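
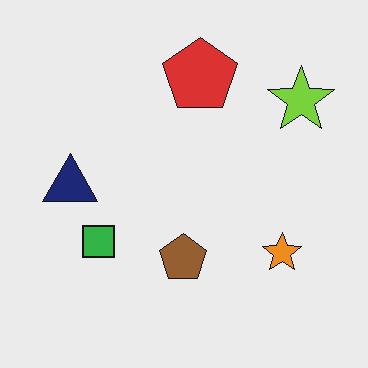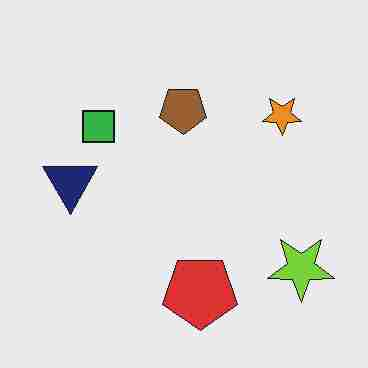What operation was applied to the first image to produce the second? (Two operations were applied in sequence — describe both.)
This is the original image flipped vertically (top ↔ bottom), then degraded with heavy JPEG compression.

The red pentagon is in the top of the first image and the bottom of the second — shapes on opposite sides of the horizontal midline have swapped in a mirror flip. Blocky 8×8 compression artifacts appear around shape edges and the flat background shows ringing — characteristic JPEG degradation.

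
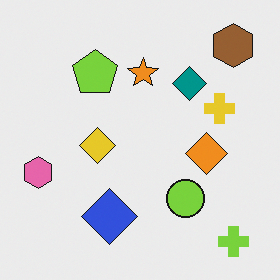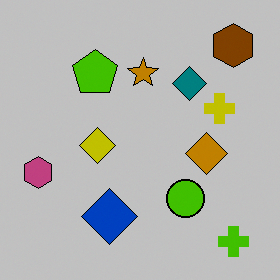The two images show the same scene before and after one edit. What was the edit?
The second image is the first aggressively posterized.

Each flat color has snapped to a coarser quantized level — most visibly, the near-white background has dropped to a flat grey.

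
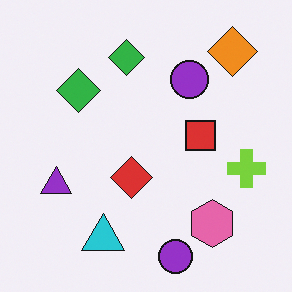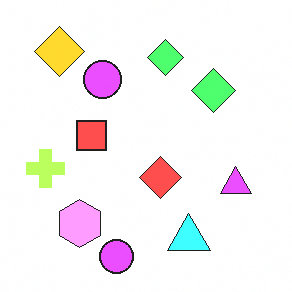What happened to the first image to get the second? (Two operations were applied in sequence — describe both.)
It was noticeably brightened, then flipped horizontally (left ↔ right).

Every pixel — background and shapes alike — is uniformly brightened. The lime cross is in the right of the first image and the left of the second — shapes on opposite sides of the vertical midline have swapped in a mirror flip.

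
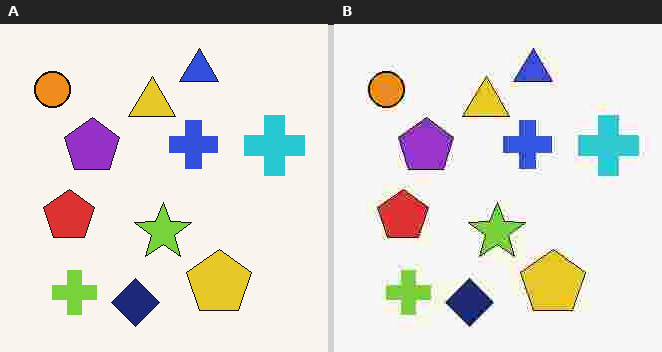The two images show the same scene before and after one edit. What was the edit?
The transformation is: heavily JPEG-compressed with obvious blocking artifacts.

Blocky 8×8 compression artifacts appear around shape edges and the flat background shows ringing — characteristic JPEG degradation.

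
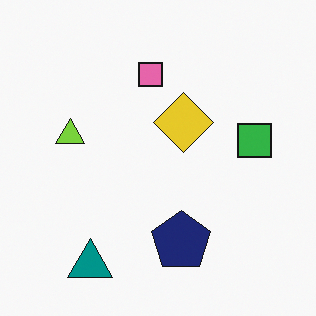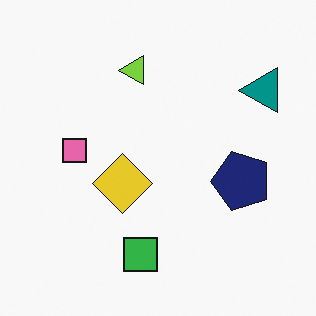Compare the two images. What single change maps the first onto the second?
The image was transposed (reflected across the top-left ↔ bottom-right diagonal).

Shapes have swapped their row and column positions — what was in the top-right is now in the bottom-left — a diagonal reflection.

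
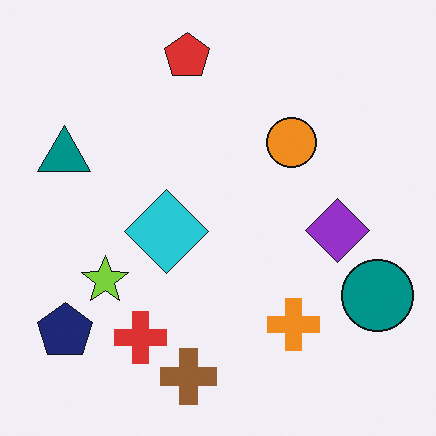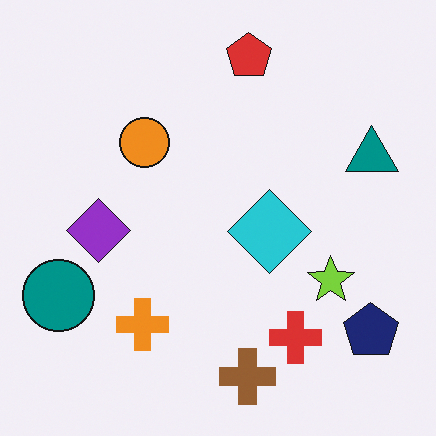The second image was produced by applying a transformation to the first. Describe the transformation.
The second image is the first flipped horizontally (left ↔ right).

The teal circle is in the bottom-right of the first image and the bottom-left of the second — shapes on opposite sides of the vertical midline have swapped in a mirror flip.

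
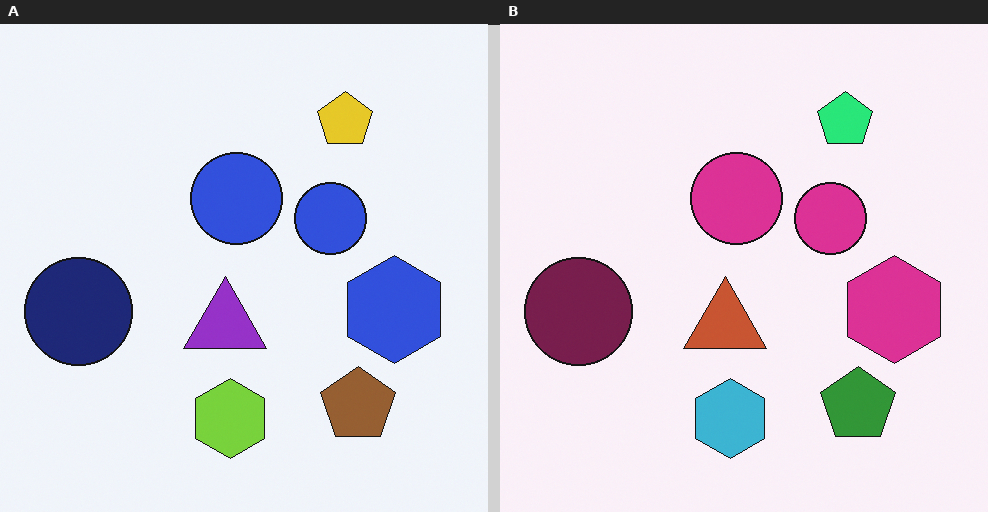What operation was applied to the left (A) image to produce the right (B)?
The right (B) image is the left (A) hue-shifted noticeably.

Every shape's color has rotated by the same amount around the hue wheel — a uniform hue shift.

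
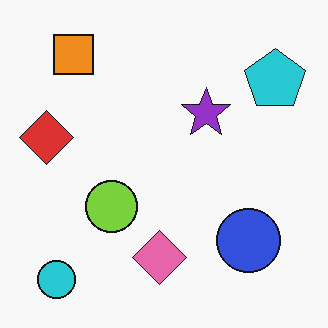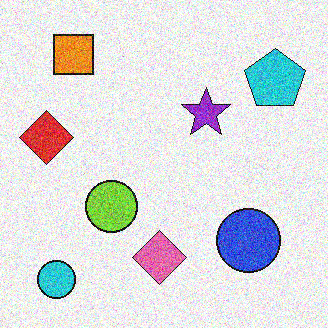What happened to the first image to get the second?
Degraded with a thick layer of grain.

Random speckle covers the whole image, including the flat background.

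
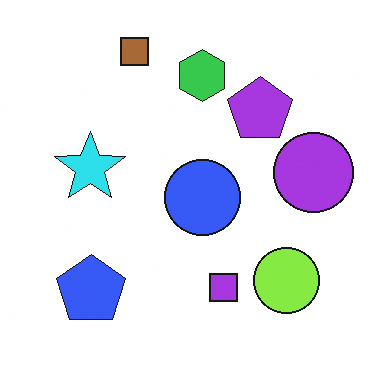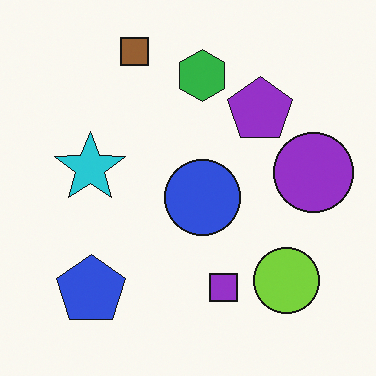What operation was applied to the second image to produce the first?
This is the original image slightly brightened.

Every pixel — background and shapes alike — is uniformly brightened.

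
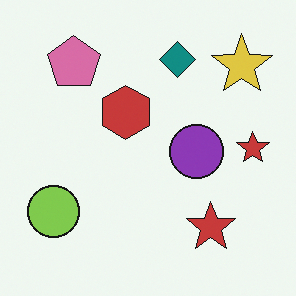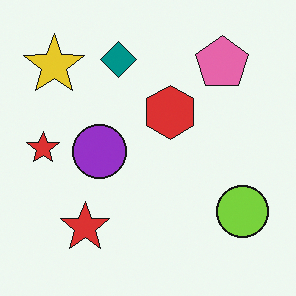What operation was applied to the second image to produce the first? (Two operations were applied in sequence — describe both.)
The transformation is: flipped horizontally (left ↔ right), then slightly desaturated.

The yellow star is in the top-left of the second image and the top-right of the first — shapes on opposite sides of the vertical midline have swapped in a mirror flip. All colors are more muted and greyish — a global saturation change.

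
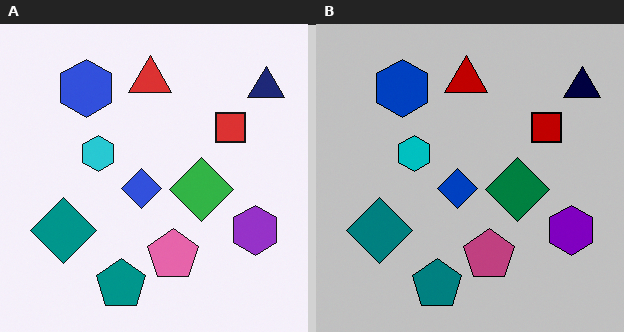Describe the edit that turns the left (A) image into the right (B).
The right (B) image is the left (A) aggressively posterized.

Each flat color has snapped to a coarser quantized level — most visibly, the near-white background has dropped to a flat grey.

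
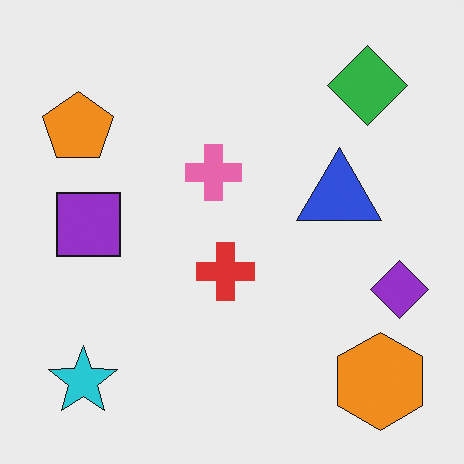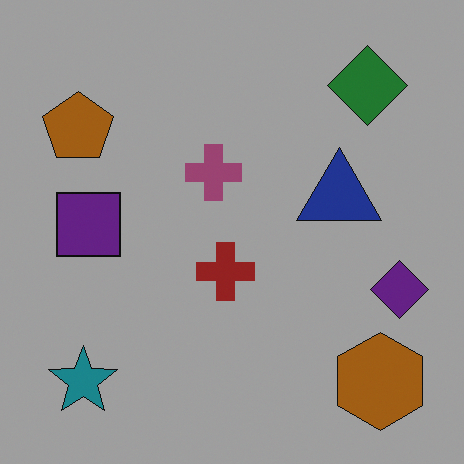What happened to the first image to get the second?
The image was noticeably darkened.

Every pixel — background and shapes alike — is uniformly darkened.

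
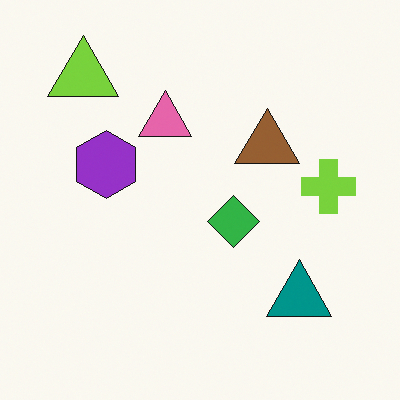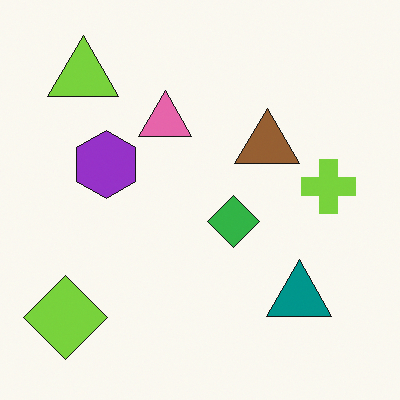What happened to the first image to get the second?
The image was overlaid with an additional lime diamond.

A lime diamond appears in the second image that is absent from the first.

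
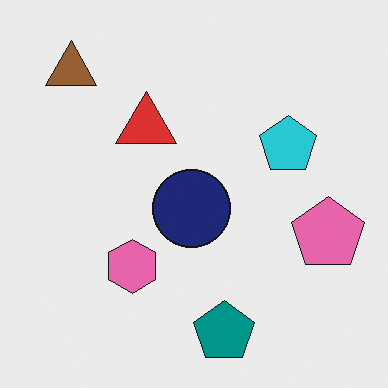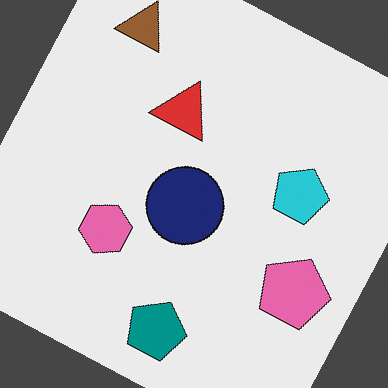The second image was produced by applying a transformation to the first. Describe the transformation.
This is the original image rotated clockwise by a moderate amount.

Every shape is tilted by the same angle and the image corners show triangular fill wedges — a whole-image rotation by a non-right angle.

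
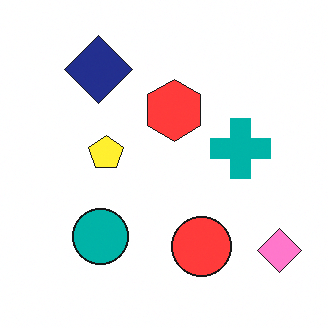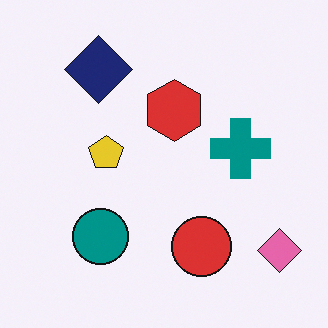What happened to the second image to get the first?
Brightened a little.

Every pixel — background and shapes alike — is uniformly brightened.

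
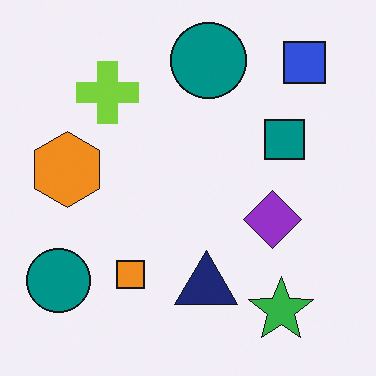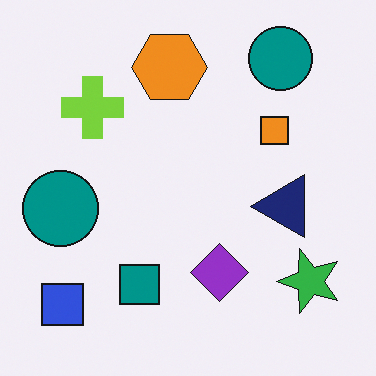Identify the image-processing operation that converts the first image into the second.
The second image is the first transposed (reflected across the top-left ↔ bottom-right diagonal).

Shapes have swapped their row and column positions — what was in the top-right is now in the bottom-left — a diagonal reflection.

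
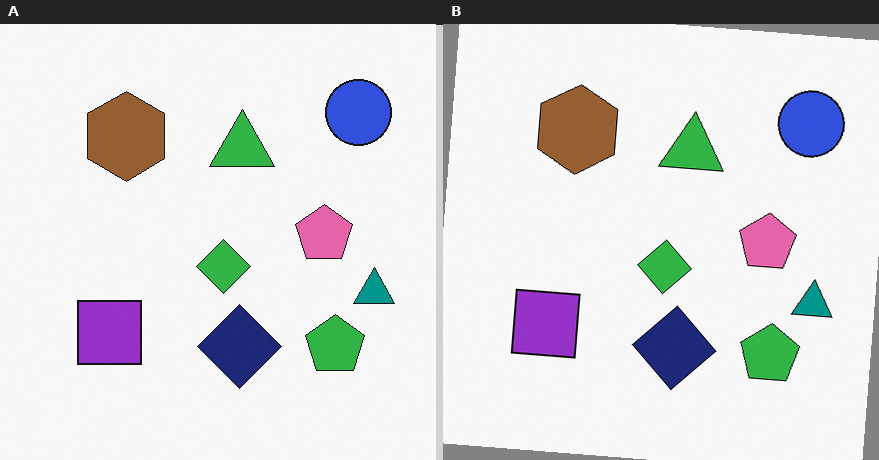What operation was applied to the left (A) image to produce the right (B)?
The image was rotated clockwise by a slight angle.

Every shape is tilted by the same angle and the image corners show triangular fill wedges — a whole-image rotation by a non-right angle.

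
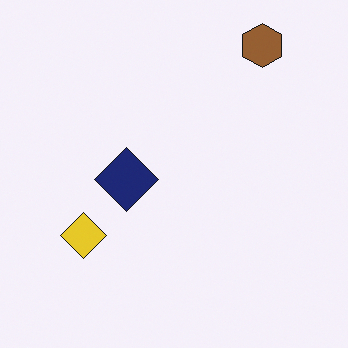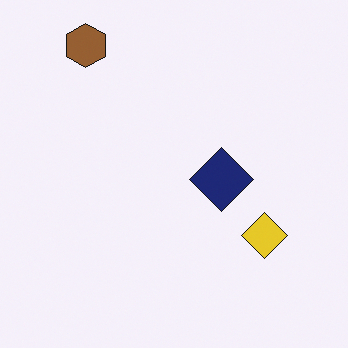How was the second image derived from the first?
The image was flipped horizontally (left ↔ right).

The yellow diamond is in the bottom-left of the first image and the bottom-right of the second — shapes on opposite sides of the vertical midline have swapped in a mirror flip.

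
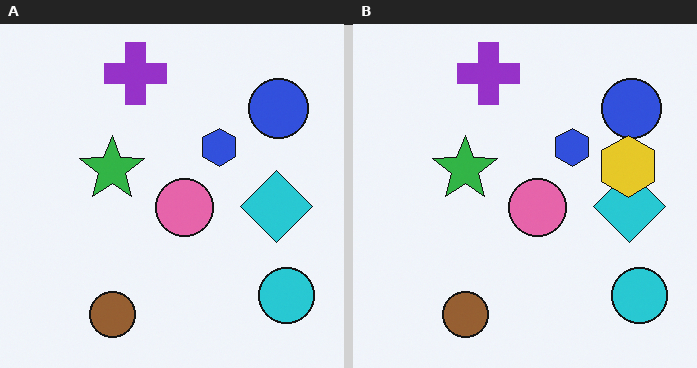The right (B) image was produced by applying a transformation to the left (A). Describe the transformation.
The image was overlaid with an additional yellow hexagon.

A yellow hexagon appears in the right (B) image that is absent from the left (A).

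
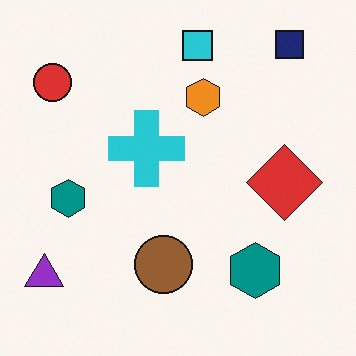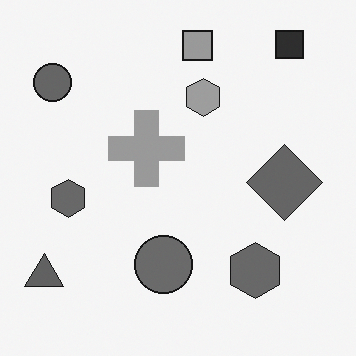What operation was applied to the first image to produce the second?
Converted to grayscale.

All color is removed — every shape is now a shade of grey.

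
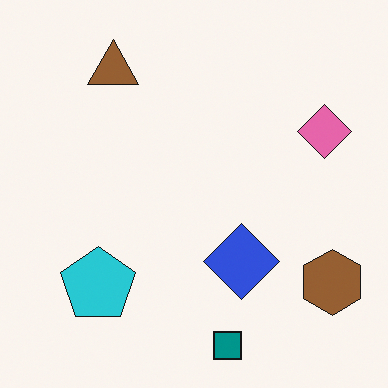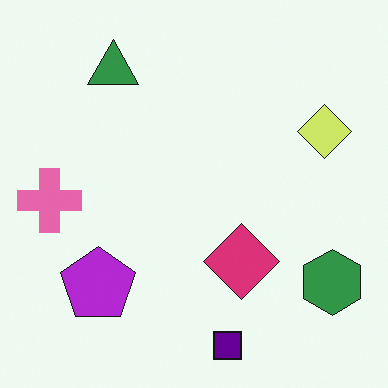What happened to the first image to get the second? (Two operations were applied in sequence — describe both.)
This is the original image hue-shifted noticeably, then overlaid with an additional pink cross.

Every shape's color has rotated by the same amount around the hue wheel — a uniform hue shift. A pink cross appears in the second image that is absent from the first.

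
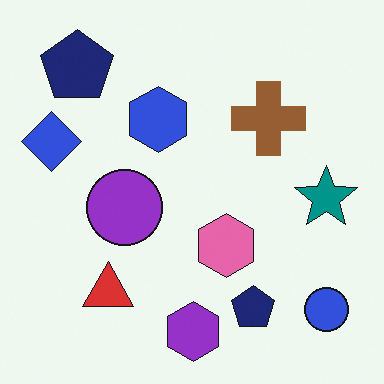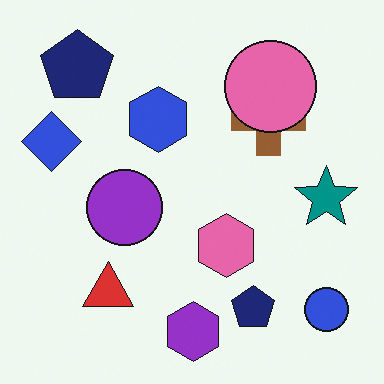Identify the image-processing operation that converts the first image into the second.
The image was overlaid with an additional pink circle.

A pink circle appears in the second image that is absent from the first.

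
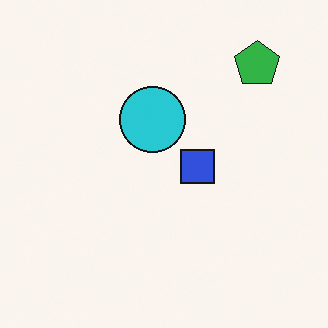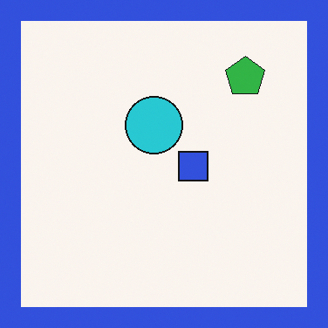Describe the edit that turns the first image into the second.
Framed with a blue border.

A solid blue frame runs around the edge of the second image, with the content slightly shrunk inside it.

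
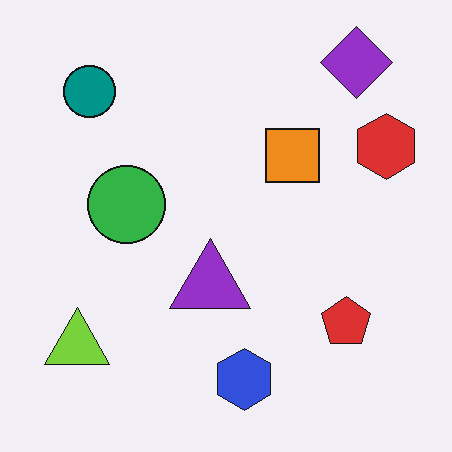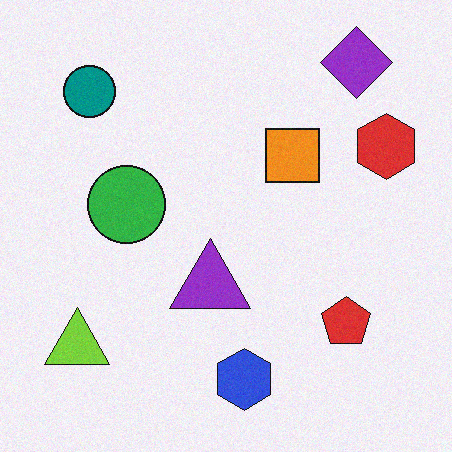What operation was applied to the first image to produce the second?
The image was degraded with subtle gaussian noise.

Random speckle covers the whole image, including the flat background.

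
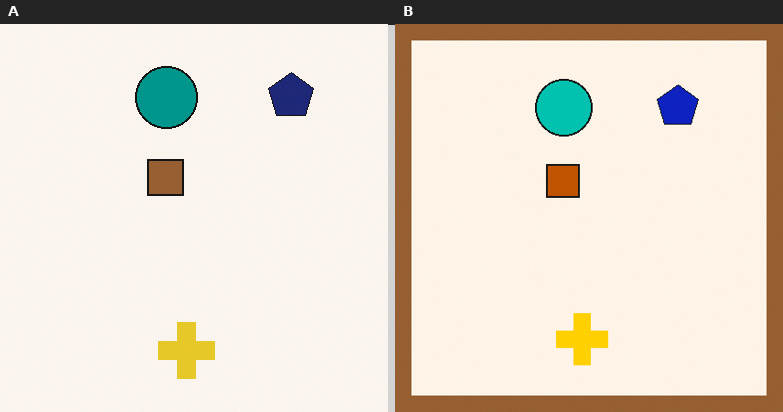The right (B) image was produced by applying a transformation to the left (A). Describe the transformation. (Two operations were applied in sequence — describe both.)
The transformation is: heavily oversaturated, then framed with a brown border.

All colors are more vivid — a global saturation change. A solid brown frame runs around the edge of the right (B) image, with the content slightly shrunk inside it.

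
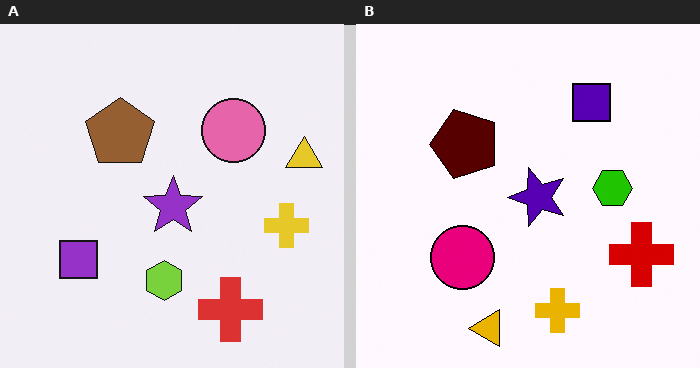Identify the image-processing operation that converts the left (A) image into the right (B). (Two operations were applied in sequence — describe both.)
The right (B) image is the left (A) given much higher contrast, then transposed (reflected across the top-left ↔ bottom-right diagonal).

Tones are pushed away from mid-grey across the whole image — a global contrast change. Shapes have swapped their row and column positions — what was in the top-right is now in the bottom-left — a diagonal reflection.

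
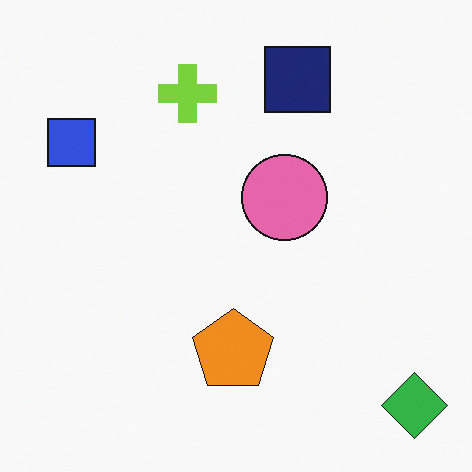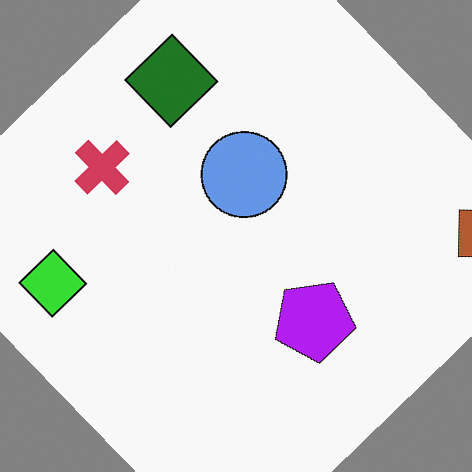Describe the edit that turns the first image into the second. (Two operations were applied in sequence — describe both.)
It was hue-shifted through roughly half the color wheel, then rotated counter-clockwise by a large amount — several tens of degrees.

Every shape's color has rotated by the same amount around the hue wheel — a uniform hue shift. Every shape is tilted by the same angle and the image corners show triangular fill wedges — a whole-image rotation by a non-right angle.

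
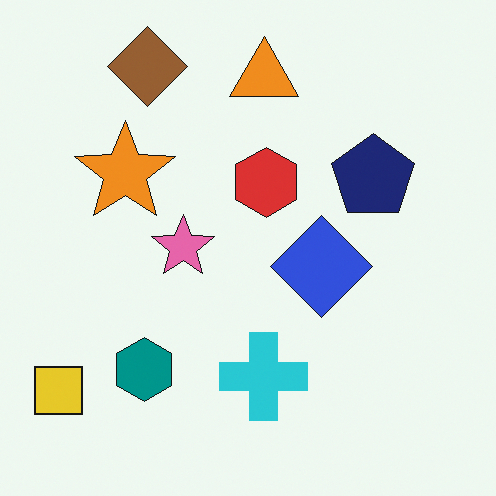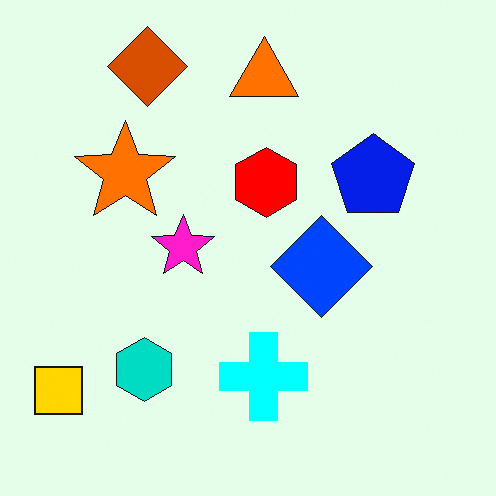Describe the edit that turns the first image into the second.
It was heavily oversaturated.

All colors are more vivid — a global saturation change.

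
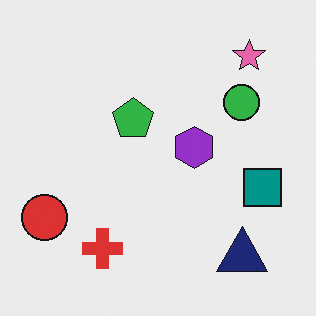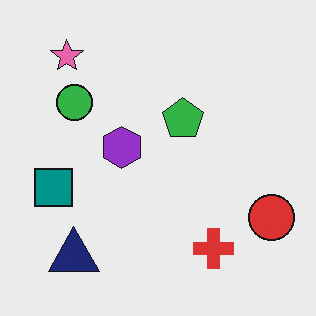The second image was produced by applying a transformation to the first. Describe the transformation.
Flipped horizontally (left ↔ right).

The red circle is in the bottom-left of the first image and the bottom-right of the second — shapes on opposite sides of the vertical midline have swapped in a mirror flip.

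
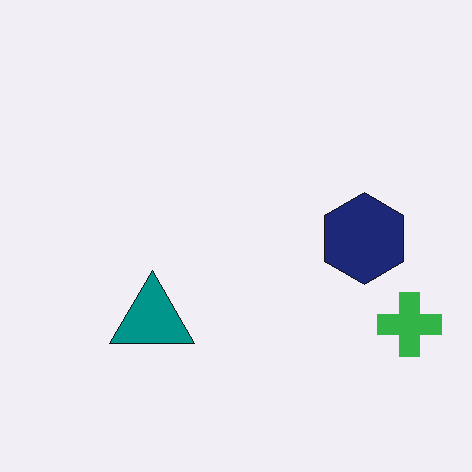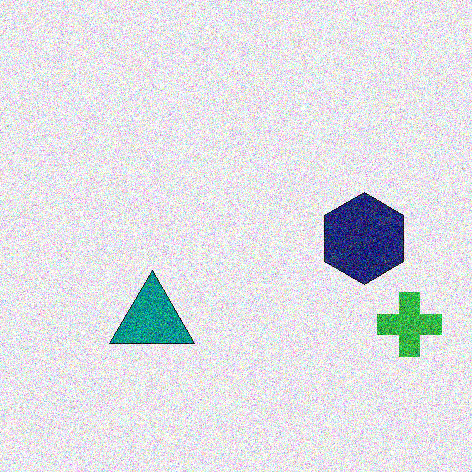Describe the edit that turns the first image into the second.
The image was degraded with a thick layer of grain.

Random speckle covers the whole image, including the flat background.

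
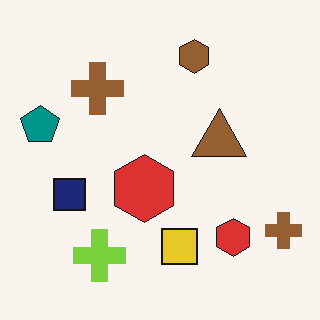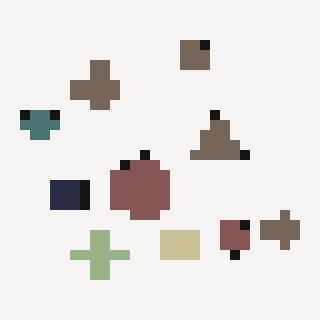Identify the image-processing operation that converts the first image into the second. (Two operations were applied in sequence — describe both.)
Heavily desaturated, then coarsely pixelated.

All colors are more muted and greyish — a global saturation change. Shapes are reduced to large square blocks; fine edges and outlines are lost — a downscale-then-upscale (mosaic) effect.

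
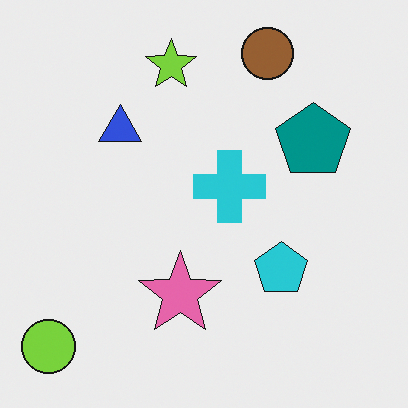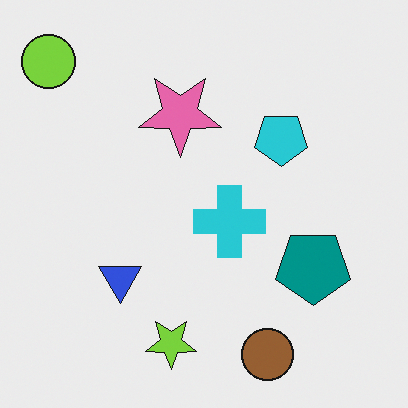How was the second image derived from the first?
The image was flipped vertically (top ↔ bottom).

The brown circle is in the top of the first image and the bottom of the second — shapes on opposite sides of the horizontal midline have swapped in a mirror flip.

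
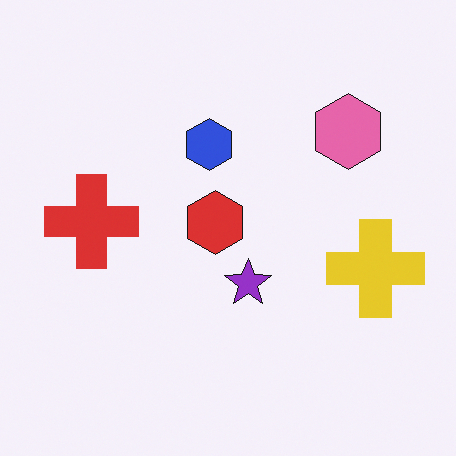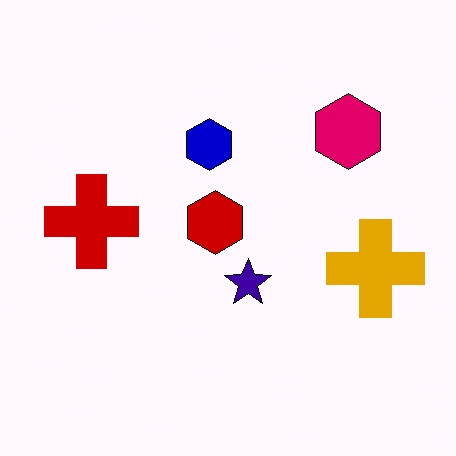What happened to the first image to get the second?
Given much higher contrast.

Tones are pushed away from mid-grey across the whole image — a global contrast change.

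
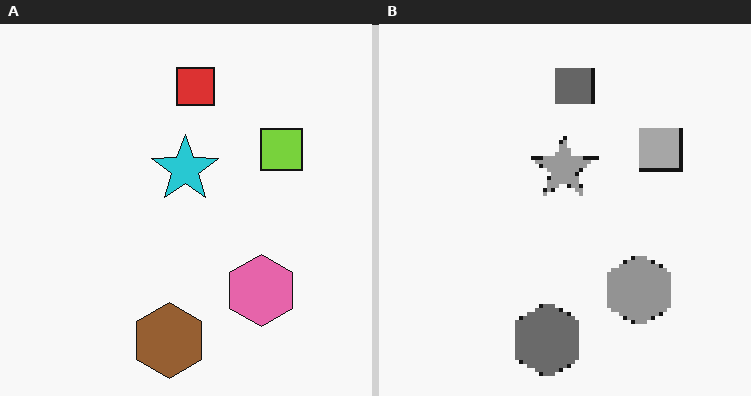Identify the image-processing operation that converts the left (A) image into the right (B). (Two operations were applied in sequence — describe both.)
It was converted to grayscale, then lightly pixelated (a mild mosaic effect).

All color is removed — every shape is now a shade of grey. Shapes are reduced to large square blocks; fine edges and outlines are lost — a downscale-then-upscale (mosaic) effect.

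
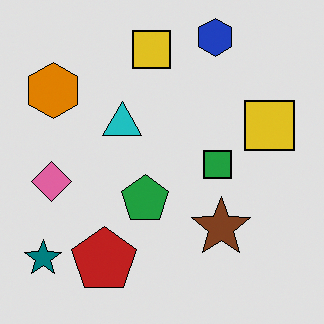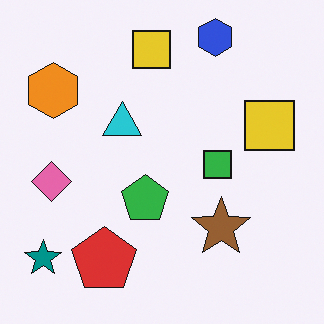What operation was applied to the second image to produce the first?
The transformation is: posterized to a reduced palette.

Each flat color has snapped to a coarser quantized level — most visibly, the near-white background has dropped to a flat grey.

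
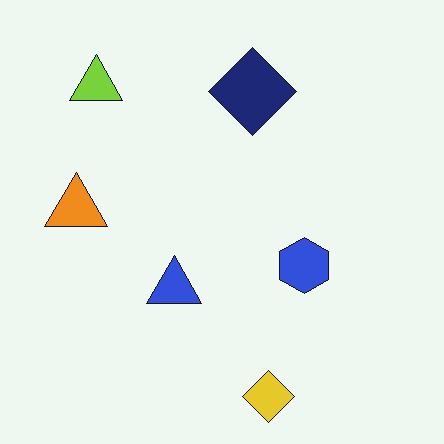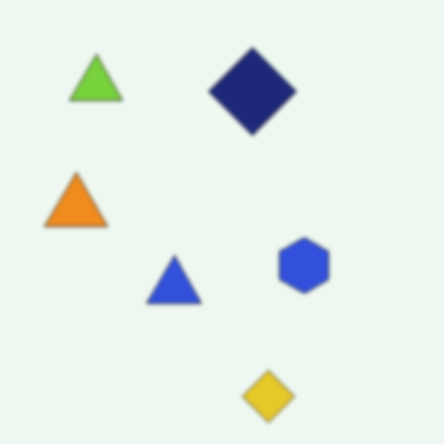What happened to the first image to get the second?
The transformation is: given a subtle gaussian blur.

Shape edges and outlines are uniformly softened across the whole image.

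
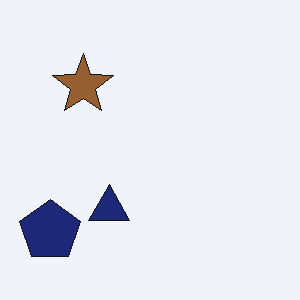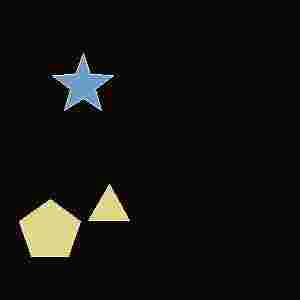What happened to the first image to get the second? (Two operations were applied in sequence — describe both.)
It was degraded with heavy JPEG compression, then color-inverted (negative).

Blocky 8×8 compression artifacts appear around shape edges and the flat background shows ringing — characteristic JPEG degradation. The light background has become dark and every shape's color is its complement — a photographic negative.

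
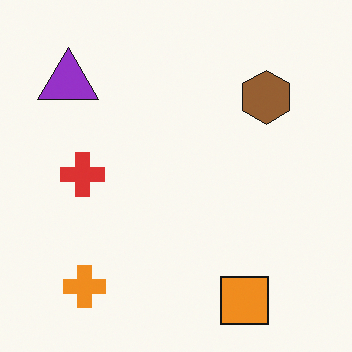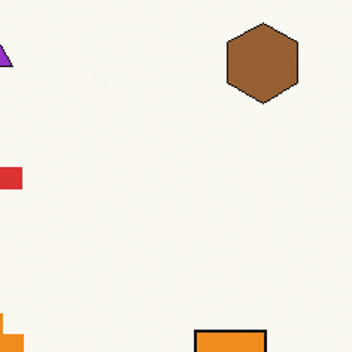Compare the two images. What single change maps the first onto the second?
The image was cropped to a modestly smaller region and rescaled.

The visible shapes are larger and the field of view is narrower; shapes near the original edges may be partly or wholly outside the frame — a crop-and-rescale.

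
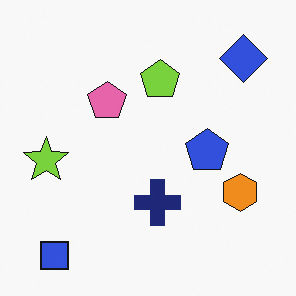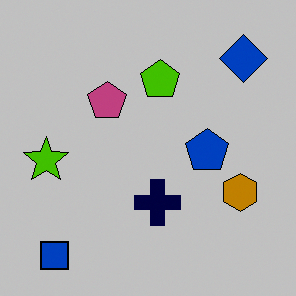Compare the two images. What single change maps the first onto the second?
The second image is the first heavily posterized to just a handful of flat colors.

Each flat color has snapped to a coarser quantized level — most visibly, the near-white background has dropped to a flat grey.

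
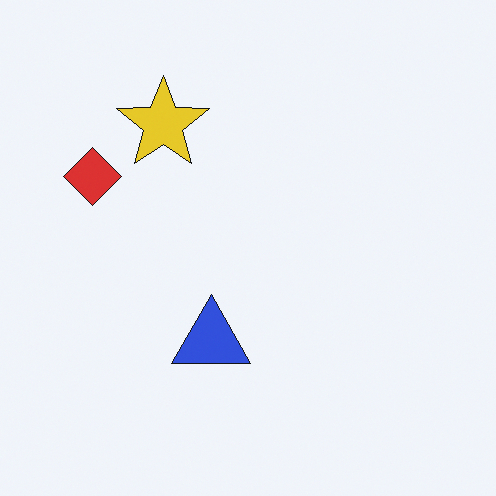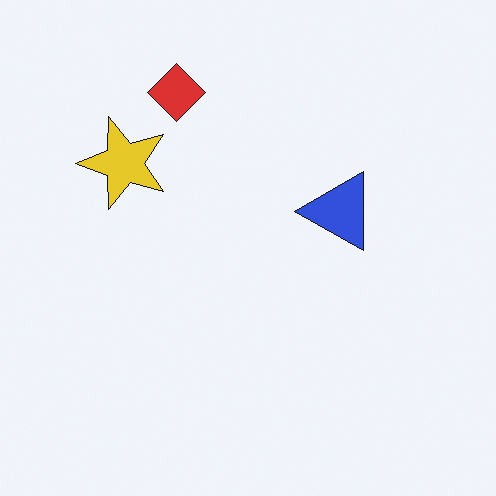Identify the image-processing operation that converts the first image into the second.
It was transposed (reflected across the top-left ↔ bottom-right diagonal).

Shapes have swapped their row and column positions — what was in the top-right is now in the bottom-left — a diagonal reflection.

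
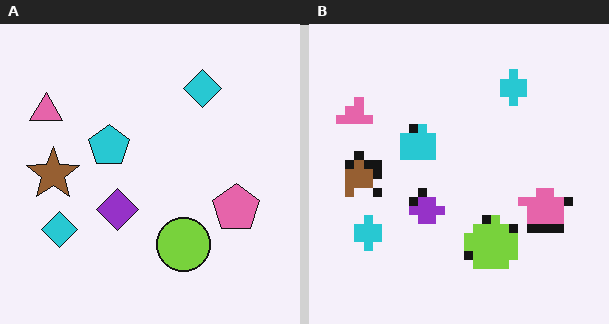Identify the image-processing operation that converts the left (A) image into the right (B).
This is the original image coarsely pixelated.

Shapes are reduced to large square blocks; fine edges and outlines are lost — a downscale-then-upscale (mosaic) effect.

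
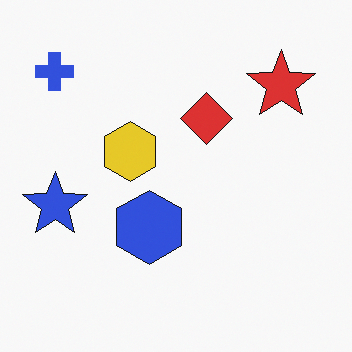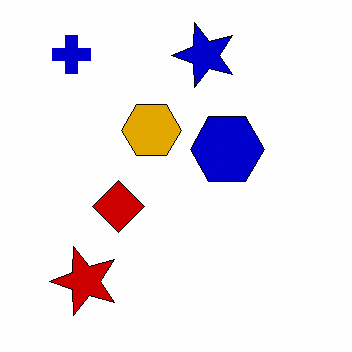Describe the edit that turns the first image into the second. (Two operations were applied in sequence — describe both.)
This is the original image given much higher contrast, then transposed (reflected across the top-left ↔ bottom-right diagonal).

Tones are pushed away from mid-grey across the whole image — a global contrast change. Shapes have swapped their row and column positions — what was in the top-right is now in the bottom-left — a diagonal reflection.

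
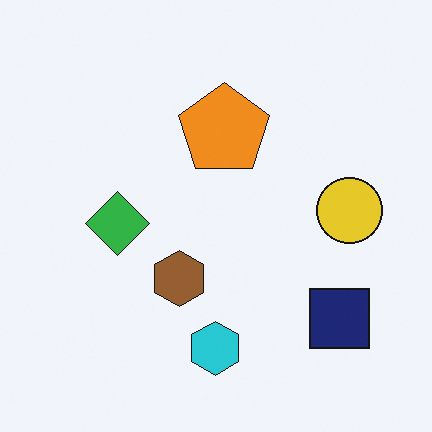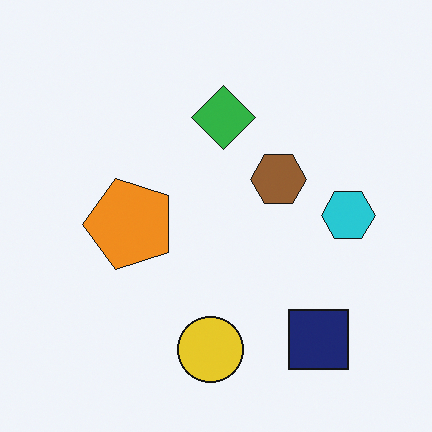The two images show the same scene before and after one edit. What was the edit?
The image was transposed (reflected across the top-left ↔ bottom-right diagonal).

Shapes have swapped their row and column positions — what was in the top-right is now in the bottom-left — a diagonal reflection.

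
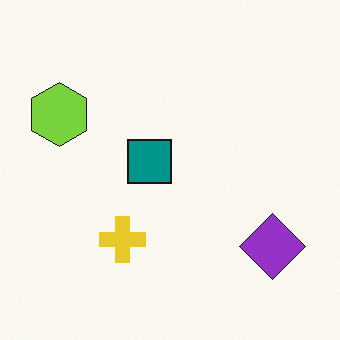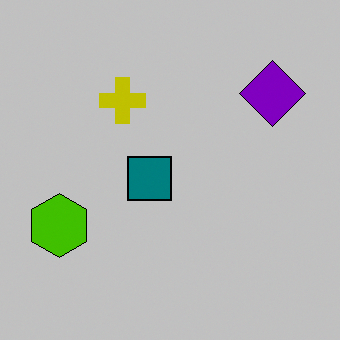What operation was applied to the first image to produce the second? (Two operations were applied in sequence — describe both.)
Flipped vertically (top ↔ bottom), then aggressively posterized.

The purple diamond is in the bottom-right of the first image and the top-right of the second — shapes on opposite sides of the horizontal midline have swapped in a mirror flip. Each flat color has snapped to a coarser quantized level — most visibly, the near-white background has dropped to a flat grey.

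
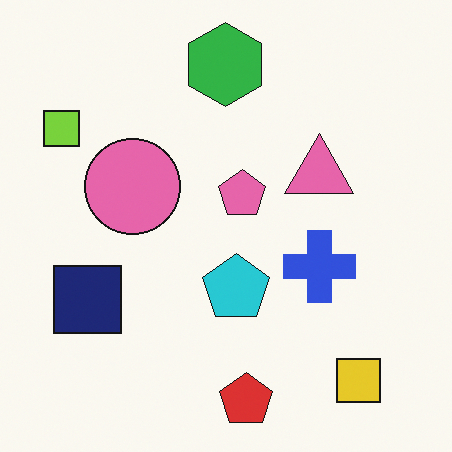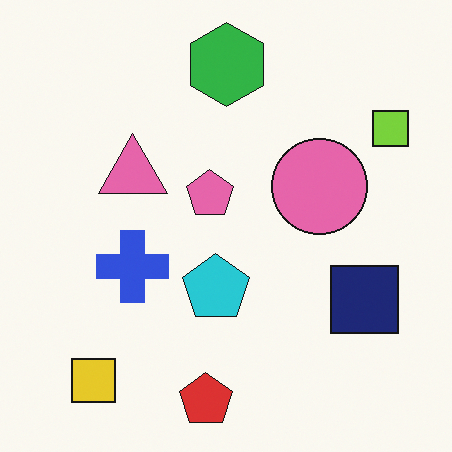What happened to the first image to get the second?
This is the original image flipped horizontally (left ↔ right).

The lime square is in the top-left of the first image and the top-right of the second — shapes on opposite sides of the vertical midline have swapped in a mirror flip.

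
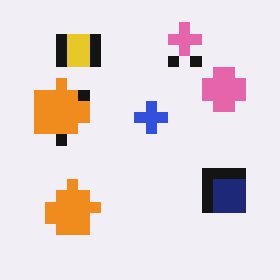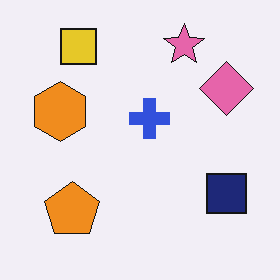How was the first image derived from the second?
It was heavily pixelated into large blocks.

Shapes are reduced to large square blocks; fine edges and outlines are lost — a downscale-then-upscale (mosaic) effect.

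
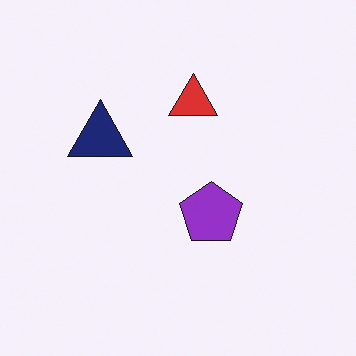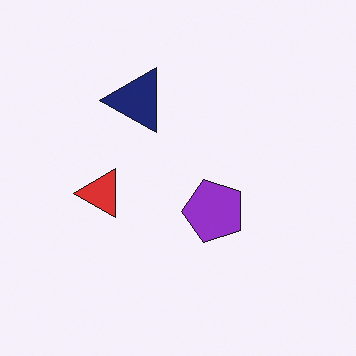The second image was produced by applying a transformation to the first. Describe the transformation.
This is the original image transposed (reflected across the top-left ↔ bottom-right diagonal).

Shapes have swapped their row and column positions — what was in the top-right is now in the bottom-left — a diagonal reflection.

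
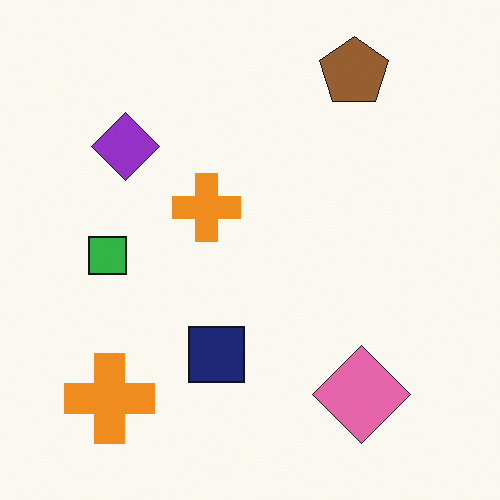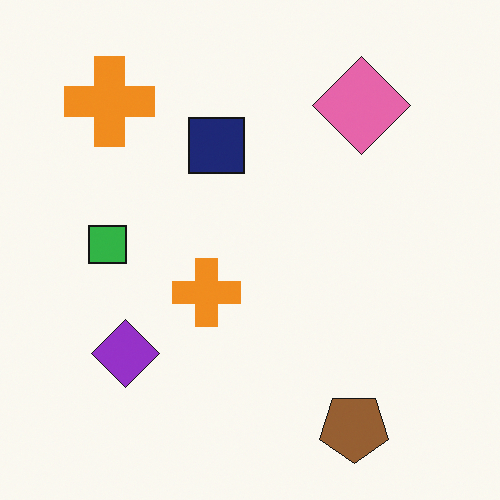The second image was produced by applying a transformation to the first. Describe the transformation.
The second image is the first flipped vertically (top ↔ bottom).

The brown pentagon is in the top-right of the first image and the bottom-right of the second — shapes on opposite sides of the horizontal midline have swapped in a mirror flip.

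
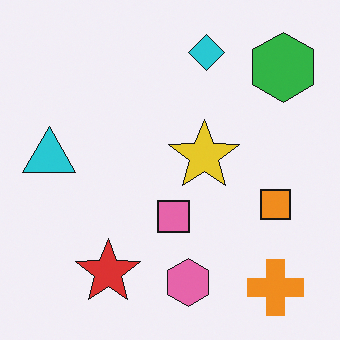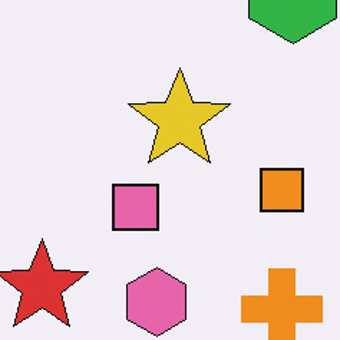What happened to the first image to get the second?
This is the original image cropped to a modestly smaller region and rescaled.

The visible shapes are larger and the field of view is narrower; shapes near the original edges may be partly or wholly outside the frame — a crop-and-rescale.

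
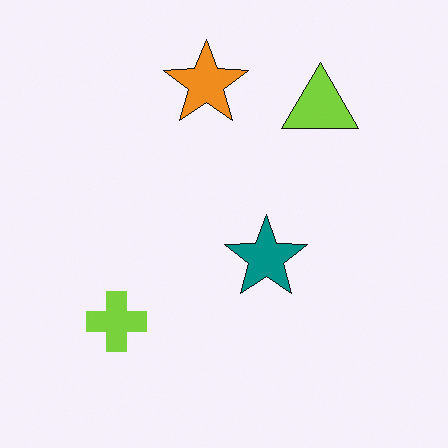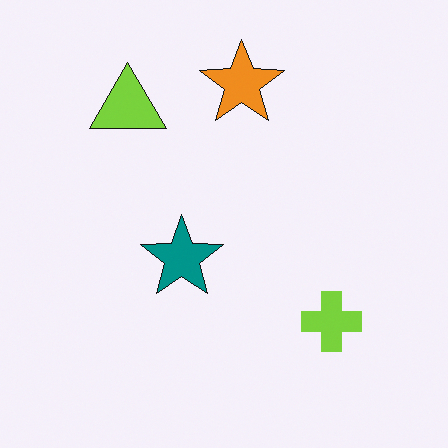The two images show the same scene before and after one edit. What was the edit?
It was flipped horizontally (left ↔ right).

The lime cross is in the bottom-left of the first image and the bottom-right of the second — shapes on opposite sides of the vertical midline have swapped in a mirror flip.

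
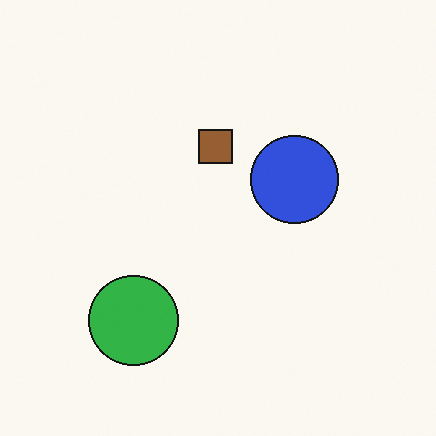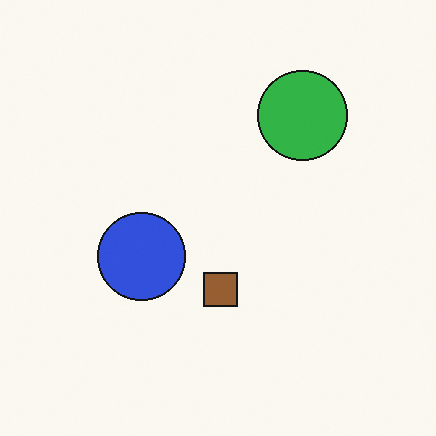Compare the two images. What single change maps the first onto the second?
The transformation is: rotated 180°.

The green circle sits in the bottom-left of the first image and the top-right of the second — consistent with a whole-image 180° rotation.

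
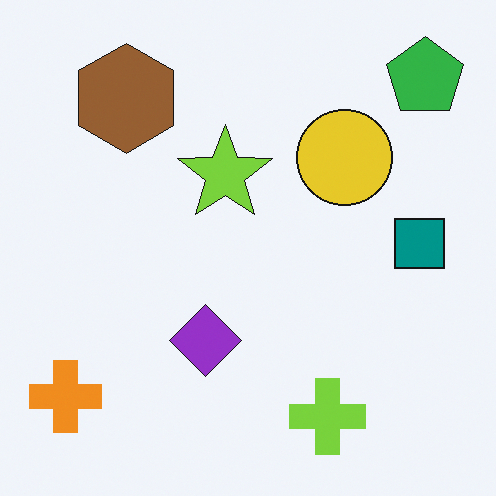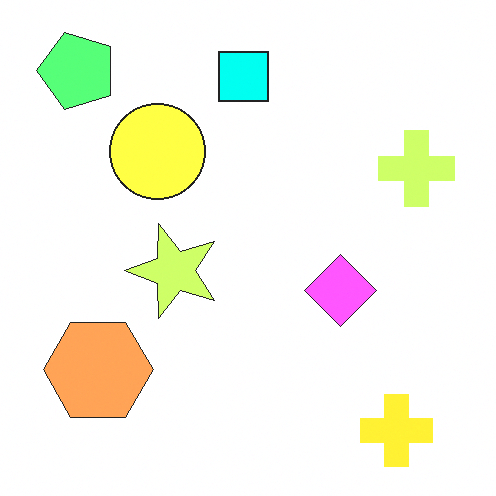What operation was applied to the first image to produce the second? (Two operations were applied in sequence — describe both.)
The second image is the first rotated 90° counter-clockwise, then brightened a lot.

The green pentagon sits in the top-right of the first image and the top-left of the second — consistent with a whole-image 90° counter-clockwise rotation. Every pixel — background and shapes alike — is uniformly brightened.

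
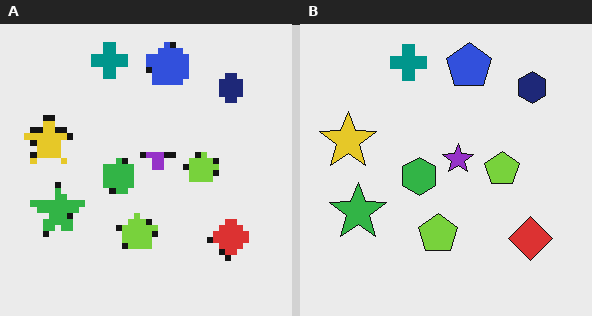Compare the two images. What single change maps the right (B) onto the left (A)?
The left (A) image is the right (B) pixelated into visible square blocks.

Shapes are reduced to large square blocks; fine edges and outlines are lost — a downscale-then-upscale (mosaic) effect.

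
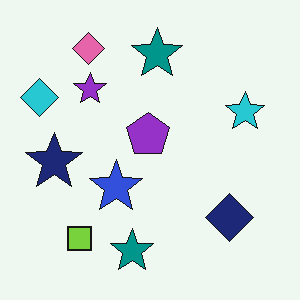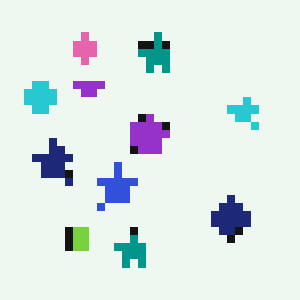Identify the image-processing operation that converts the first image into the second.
This is the original image pixelated into visible square blocks.

Shapes are reduced to large square blocks; fine edges and outlines are lost — a downscale-then-upscale (mosaic) effect.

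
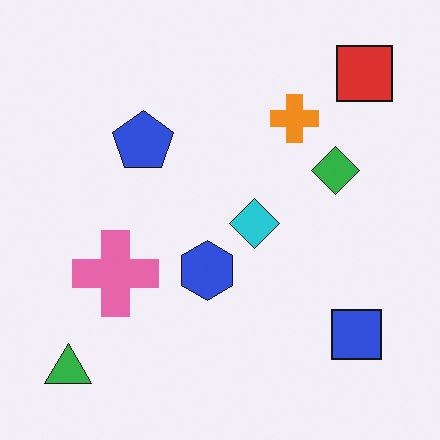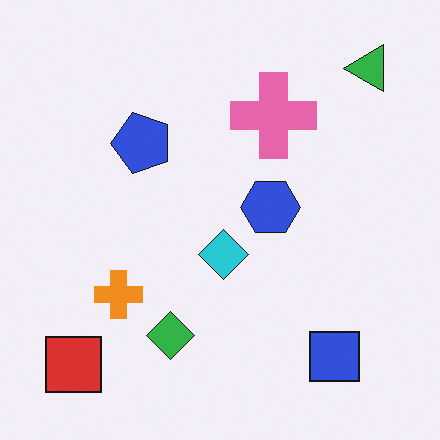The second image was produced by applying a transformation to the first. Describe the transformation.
Transposed (reflected across the top-left ↔ bottom-right diagonal).

Shapes have swapped their row and column positions — what was in the top-right is now in the bottom-left — a diagonal reflection.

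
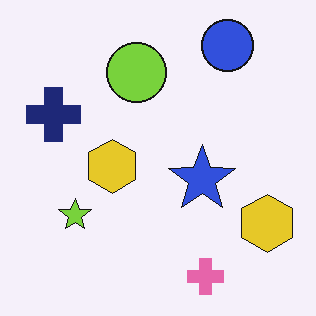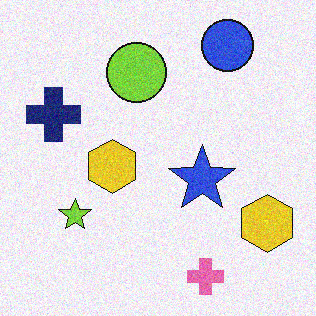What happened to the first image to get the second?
It was degraded with moderate additive noise.

Random speckle covers the whole image, including the flat background.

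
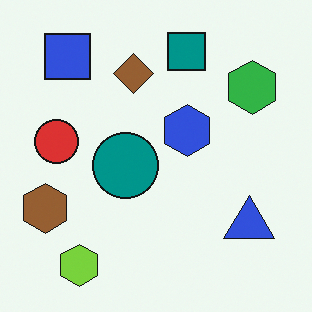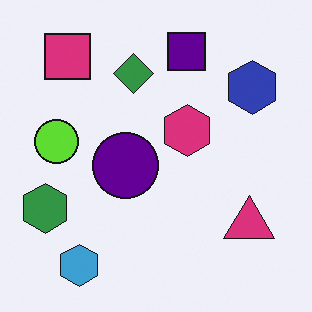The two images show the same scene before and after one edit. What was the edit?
It was hue-shifted noticeably.

Every shape's color has rotated by the same amount around the hue wheel — a uniform hue shift.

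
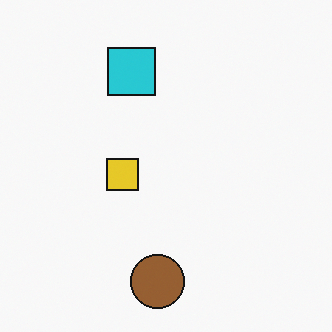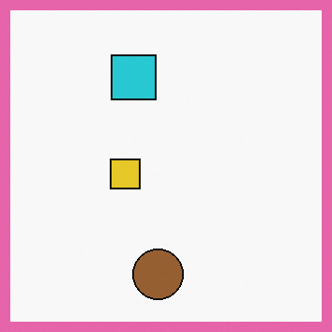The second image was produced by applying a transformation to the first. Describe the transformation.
The second image is the first framed with a pink border.

A solid pink frame runs around the edge of the second image, with the content slightly shrunk inside it.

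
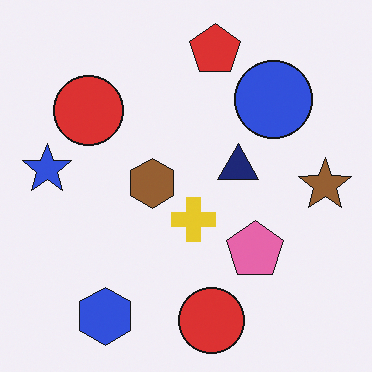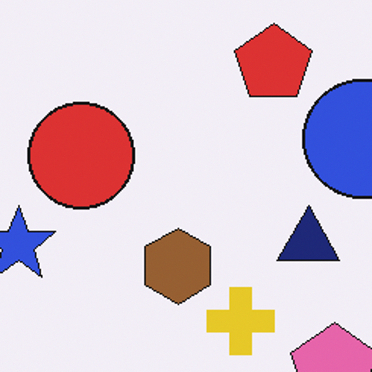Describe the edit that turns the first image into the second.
It was cropped to a modestly smaller region and rescaled.

The visible shapes are larger and the field of view is narrower; shapes near the original edges may be partly or wholly outside the frame — a crop-and-rescale.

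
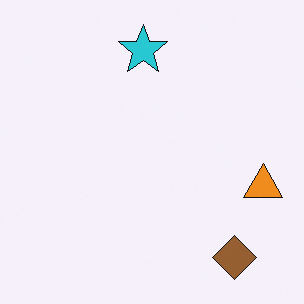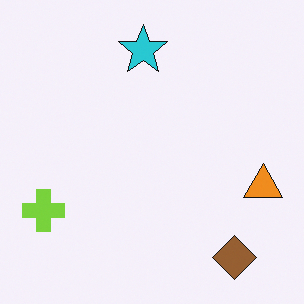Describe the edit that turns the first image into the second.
The image was overlaid with an additional lime cross.

A lime cross appears in the second image that is absent from the first.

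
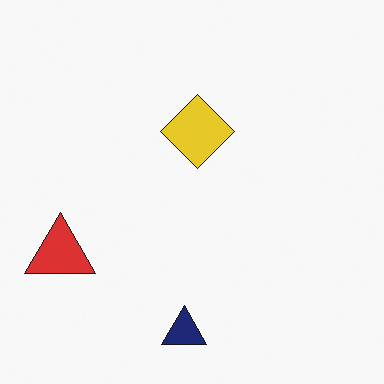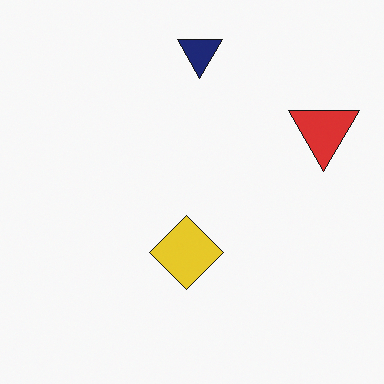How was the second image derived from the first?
This is the original image rotated 180°.

The red triangle sits in the left of the first image and the right of the second — consistent with a whole-image 180° rotation.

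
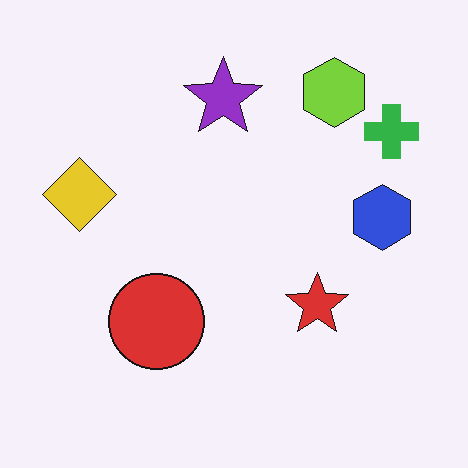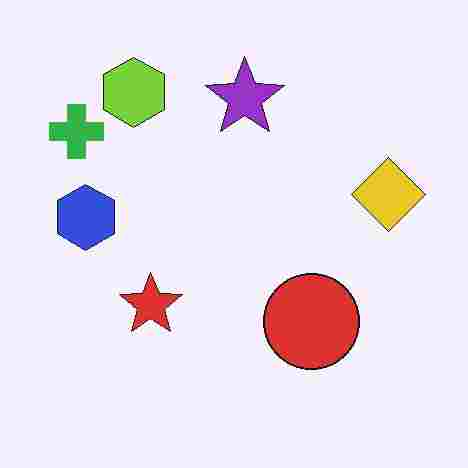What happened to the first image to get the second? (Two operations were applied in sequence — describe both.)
This is the original image flipped horizontally (left ↔ right), then degraded with heavy JPEG compression.

The green cross is in the top-right of the first image and the top-left of the second — shapes on opposite sides of the vertical midline have swapped in a mirror flip. Blocky 8×8 compression artifacts appear around shape edges and the flat background shows ringing — characteristic JPEG degradation.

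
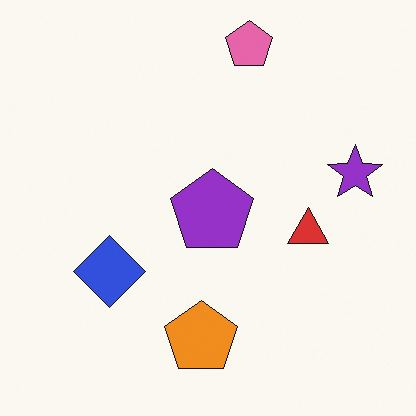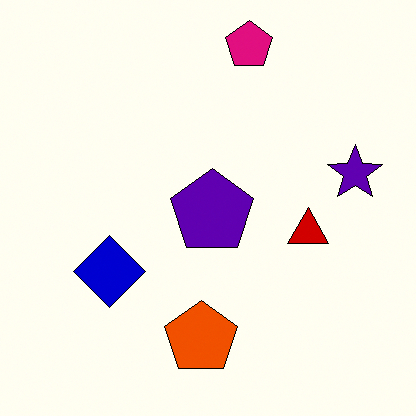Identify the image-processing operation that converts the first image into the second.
The second image is the first boosted in contrast.

Tones are pushed away from mid-grey across the whole image — a global contrast change.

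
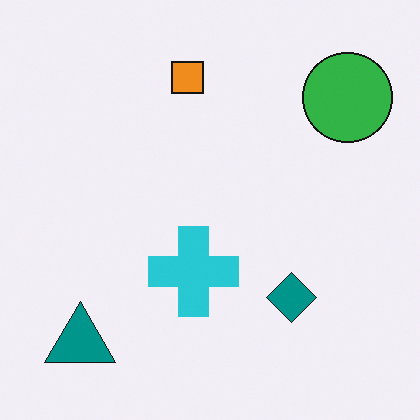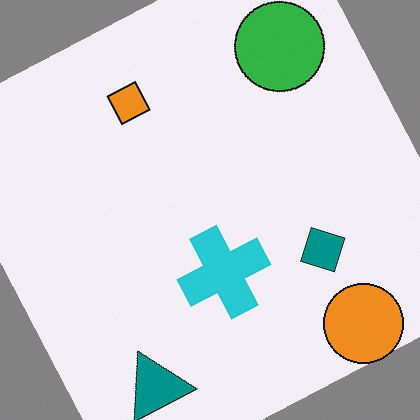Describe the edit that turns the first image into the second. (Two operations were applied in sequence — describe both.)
The image was rotated counter-clockwise by a clearly visible amount, then overlaid with an additional orange circle.

Every shape is tilted by the same angle and the image corners show triangular fill wedges — a whole-image rotation by a non-right angle. An orange circle appears in the second image that is absent from the first.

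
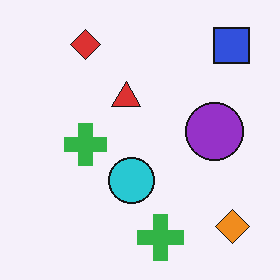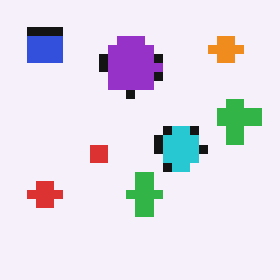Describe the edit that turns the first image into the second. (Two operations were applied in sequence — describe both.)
The image was rotated 90° counter-clockwise, then heavily pixelated into large blocks.

The blue square sits in the top-right of the first image and the top-left of the second — consistent with a whole-image 90° counter-clockwise rotation. Shapes are reduced to large square blocks; fine edges and outlines are lost — a downscale-then-upscale (mosaic) effect.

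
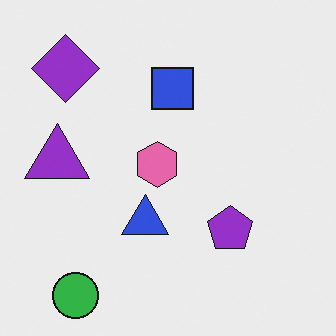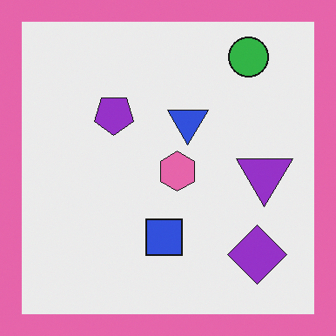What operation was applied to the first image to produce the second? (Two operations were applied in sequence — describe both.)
The transformation is: rotated 180°, then framed with a pink border.

The green circle sits in the bottom-left of the first image and the top-right of the second — consistent with a whole-image 180° rotation. A solid pink frame runs around the edge of the second image, with the content slightly shrunk inside it.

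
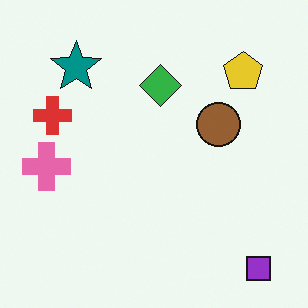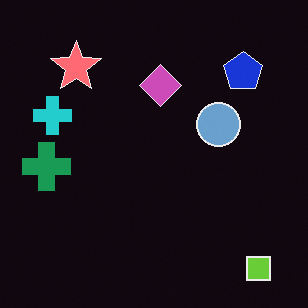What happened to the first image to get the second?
The second image is the first color-inverted (negative).

The light background has become dark and every shape's color is its complement — a photographic negative.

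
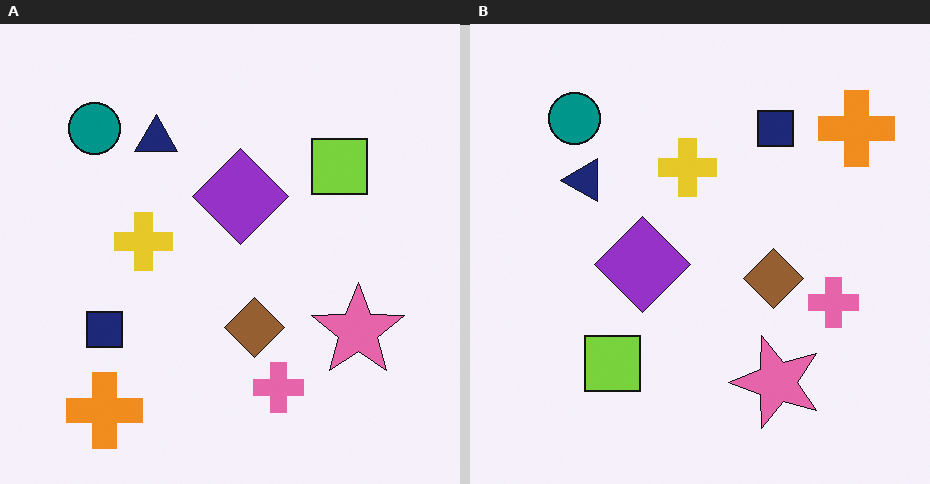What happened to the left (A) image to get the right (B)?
It was transposed (reflected across the top-left ↔ bottom-right diagonal).

Shapes have swapped their row and column positions — what was in the top-right is now in the bottom-left — a diagonal reflection.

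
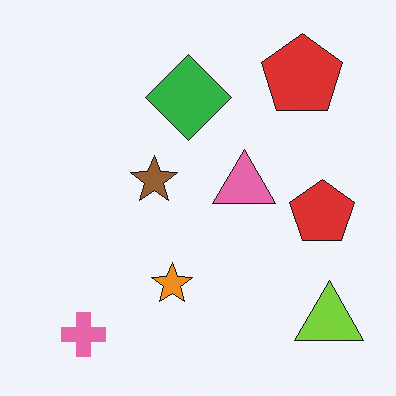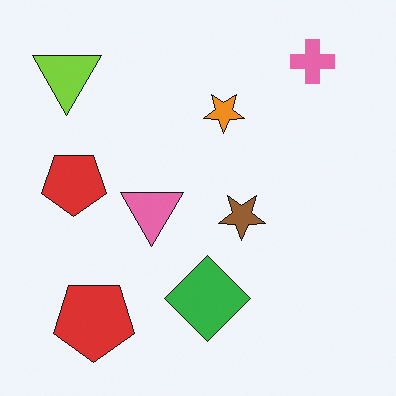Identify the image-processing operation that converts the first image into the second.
The second image is the first rotated 180°.

The lime triangle sits in the bottom-right of the first image and the top-left of the second — consistent with a whole-image 180° rotation.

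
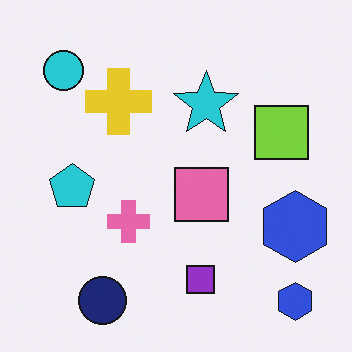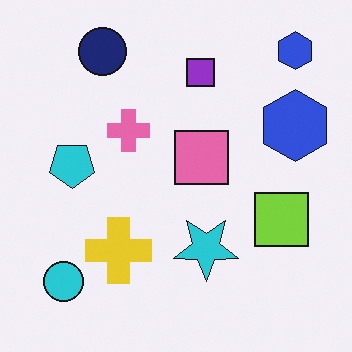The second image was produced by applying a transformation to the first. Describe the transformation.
Flipped vertically (top ↔ bottom).

The navy circle is in the bottom-left of the first image and the top-left of the second — shapes on opposite sides of the horizontal midline have swapped in a mirror flip.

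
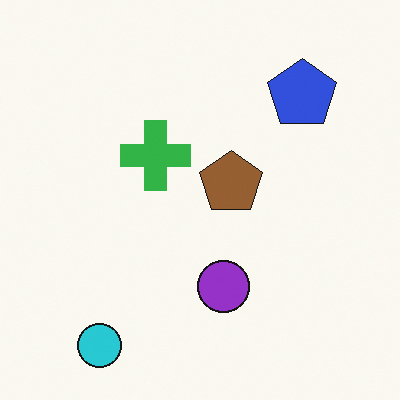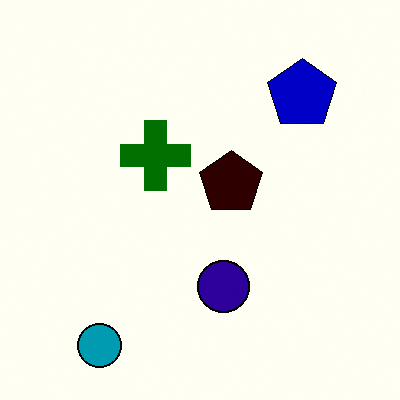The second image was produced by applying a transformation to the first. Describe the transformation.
The image was given much higher contrast.

Tones are pushed away from mid-grey across the whole image — a global contrast change.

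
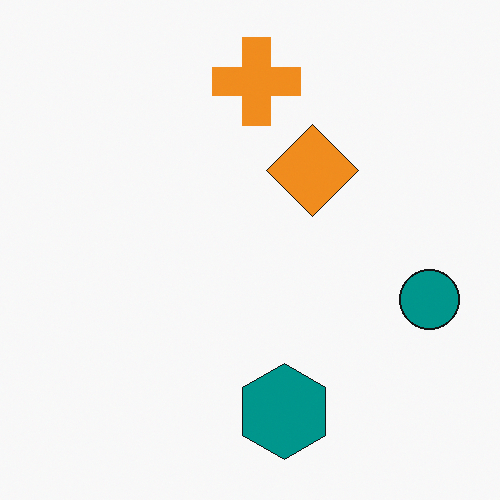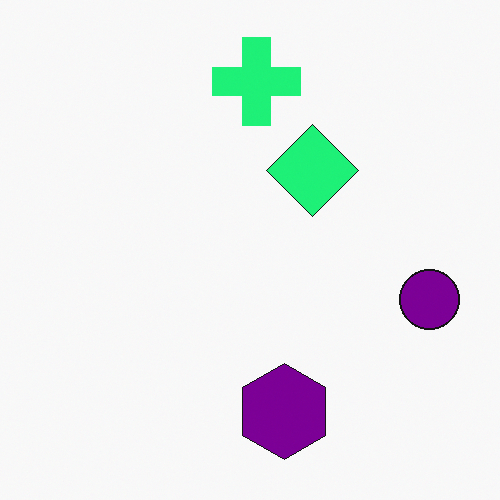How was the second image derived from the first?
The transformation is: hue-shifted through roughly a third of the color wheel.

Every shape's color has rotated by the same amount around the hue wheel — a uniform hue shift.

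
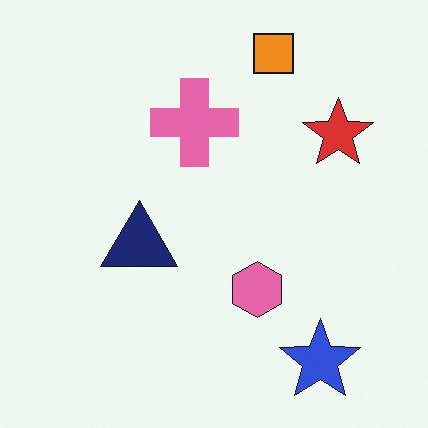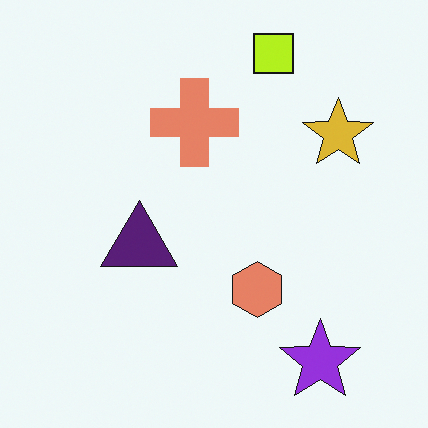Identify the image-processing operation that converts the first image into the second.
The second image is the first hue-shifted slightly.

Every shape's color has rotated by the same amount around the hue wheel — a uniform hue shift.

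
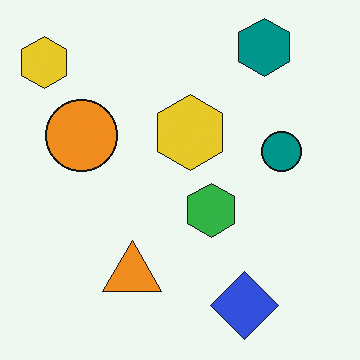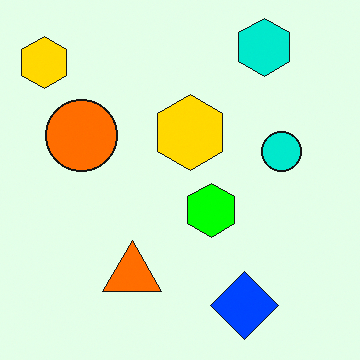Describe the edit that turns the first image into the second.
The image was made much more vivid (saturation change).

All colors are more vivid — a global saturation change.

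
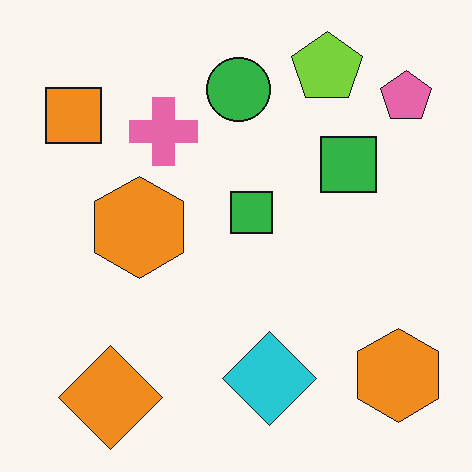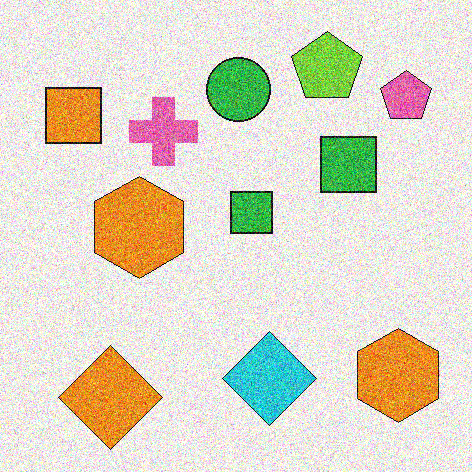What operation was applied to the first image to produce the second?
This is the original image degraded with strong gaussian noise.

Random speckle covers the whole image, including the flat background.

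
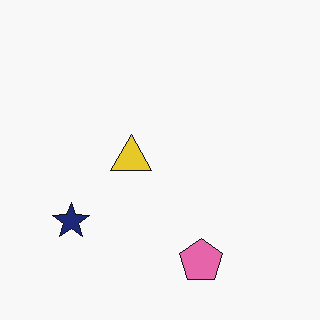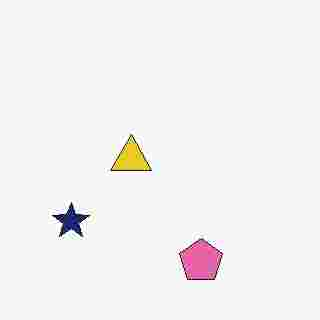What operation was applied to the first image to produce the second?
The image was heavily JPEG-compressed with obvious blocking artifacts.

Blocky 8×8 compression artifacts appear around shape edges and the flat background shows ringing — characteristic JPEG degradation.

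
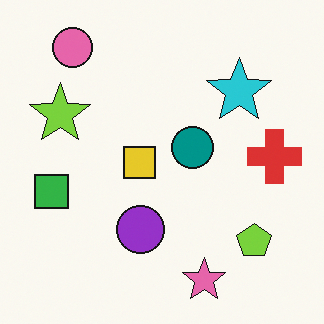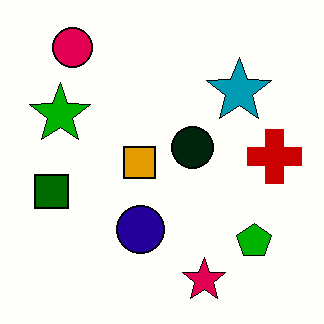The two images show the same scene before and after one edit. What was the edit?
Given much higher contrast.

Tones are pushed away from mid-grey across the whole image — a global contrast change.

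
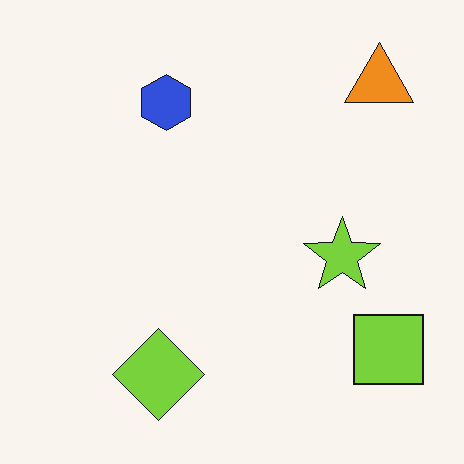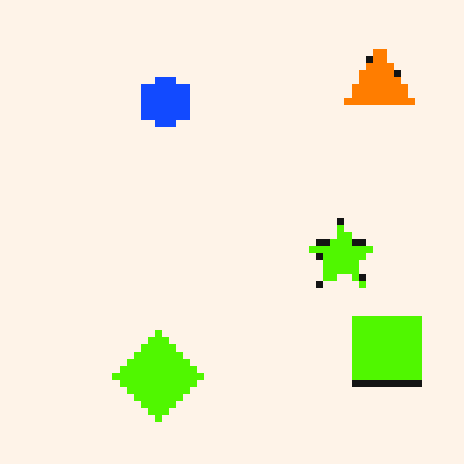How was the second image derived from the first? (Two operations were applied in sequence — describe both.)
The image was made much more vivid (saturation change), then moderately pixelated.

All colors are more vivid — a global saturation change. Shapes are reduced to large square blocks; fine edges and outlines are lost — a downscale-then-upscale (mosaic) effect.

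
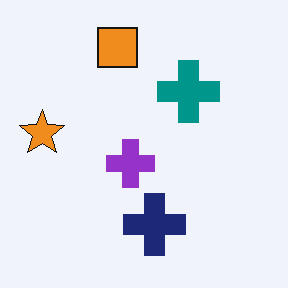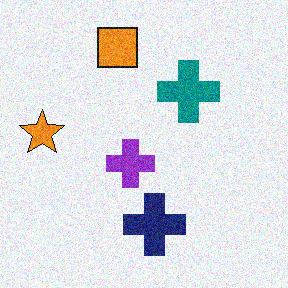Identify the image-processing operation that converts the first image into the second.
The image was degraded with visible gaussian noise.

Random speckle covers the whole image, including the flat background.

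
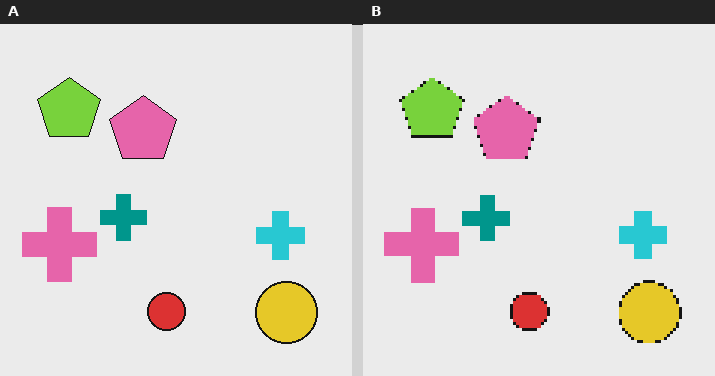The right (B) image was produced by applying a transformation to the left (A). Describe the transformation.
Lightly pixelated (a mild mosaic effect).

Shapes are reduced to large square blocks; fine edges and outlines are lost — a downscale-then-upscale (mosaic) effect.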